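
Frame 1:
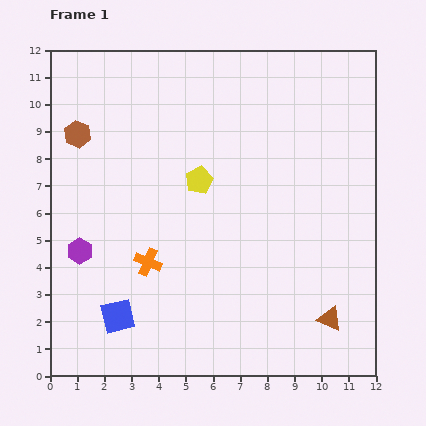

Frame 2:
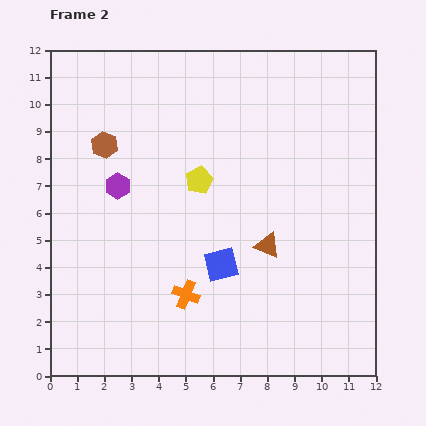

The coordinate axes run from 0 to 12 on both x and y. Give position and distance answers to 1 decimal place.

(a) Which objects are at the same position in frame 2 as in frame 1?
the yellow pentagon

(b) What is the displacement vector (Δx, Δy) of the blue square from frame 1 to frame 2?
(3.8, 1.9)

The blue square was at (2.5, 2.2) in frame 1 and (6.3, 4.1) in frame 2.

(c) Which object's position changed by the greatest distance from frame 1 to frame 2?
the blue square

(moved 4.2; next 3.5)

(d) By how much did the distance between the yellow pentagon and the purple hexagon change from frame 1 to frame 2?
-2.1

Distance in frame 1: 5.1. Distance in frame 2: 3.0.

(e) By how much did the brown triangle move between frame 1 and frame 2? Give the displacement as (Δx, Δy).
(-2.3, 2.7)

The brown triangle was at (10.3, 2.1) in frame 1 and (8.0, 4.8) in frame 2.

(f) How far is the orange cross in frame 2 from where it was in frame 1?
1.8

The orange cross moved from (3.6, 4.2) to (5.0, 3.0), a distance of √(1.4² + 1.2²) ≈ 1.8.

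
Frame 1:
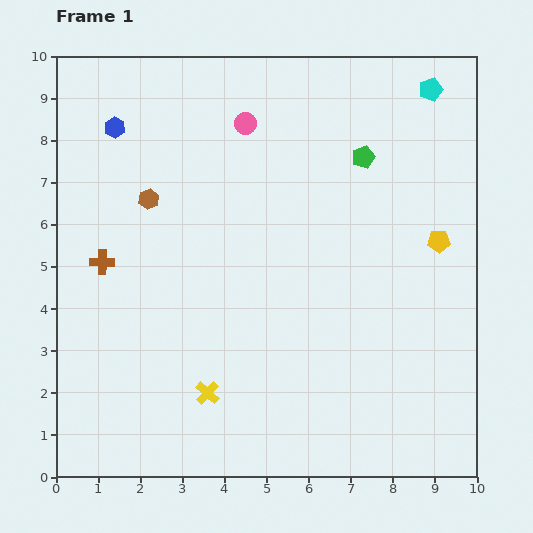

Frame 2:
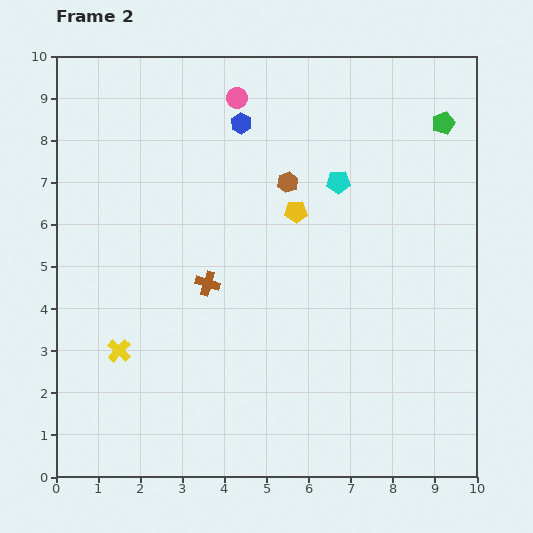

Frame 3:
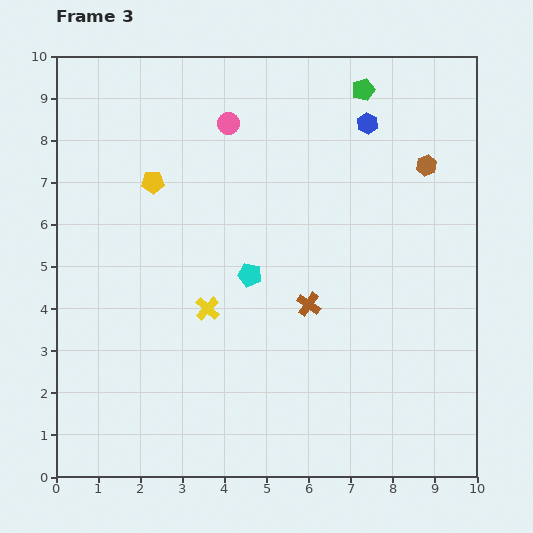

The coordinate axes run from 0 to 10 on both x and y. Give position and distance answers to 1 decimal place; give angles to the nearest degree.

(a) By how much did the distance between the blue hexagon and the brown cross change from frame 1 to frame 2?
+0.7

Distance in frame 1: 3.2. Distance in frame 2: 3.9.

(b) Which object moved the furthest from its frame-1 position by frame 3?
the yellow pentagon

(moved 6.9; next 6.6)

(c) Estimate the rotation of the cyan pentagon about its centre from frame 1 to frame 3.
31° clockwise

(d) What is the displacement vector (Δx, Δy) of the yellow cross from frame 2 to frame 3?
(2.1, 1.0)

The yellow cross was at (1.5, 3.0) in frame 2 and (3.6, 4.0) in frame 3.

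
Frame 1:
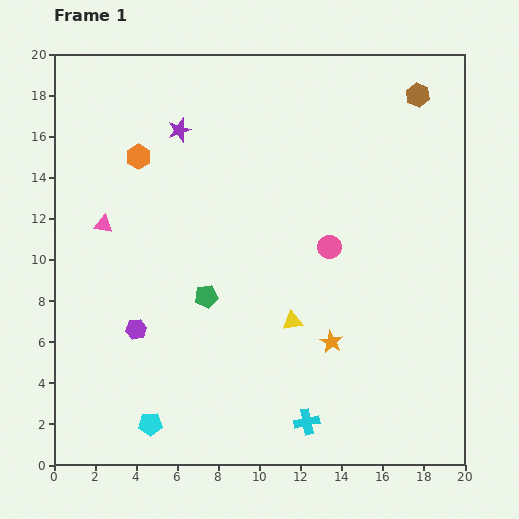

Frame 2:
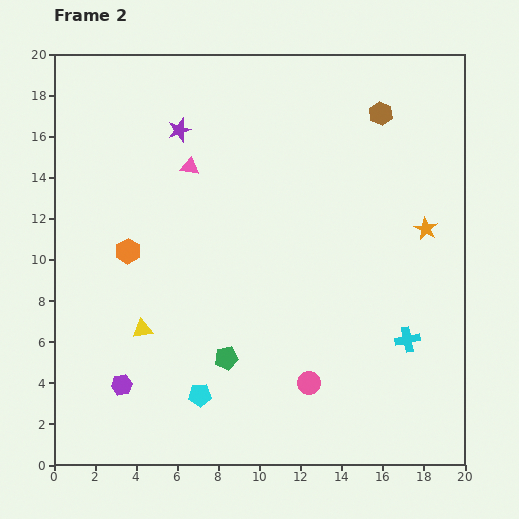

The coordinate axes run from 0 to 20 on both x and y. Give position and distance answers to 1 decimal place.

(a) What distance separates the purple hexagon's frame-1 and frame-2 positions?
2.8

The purple hexagon moved from (4.0, 6.6) to (3.3, 3.9), a distance of √(0.7² + 2.7²) ≈ 2.8.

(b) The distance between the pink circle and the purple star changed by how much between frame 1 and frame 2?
+4.5

Distance in frame 1: 9.3. Distance in frame 2: 13.8.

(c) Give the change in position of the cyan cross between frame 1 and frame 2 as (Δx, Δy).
(4.9, 4.0)

The cyan cross was at (12.3, 2.1) in frame 1 and (17.2, 6.1) in frame 2.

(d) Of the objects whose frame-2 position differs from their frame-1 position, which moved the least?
the brown hexagon

(moved 2.0)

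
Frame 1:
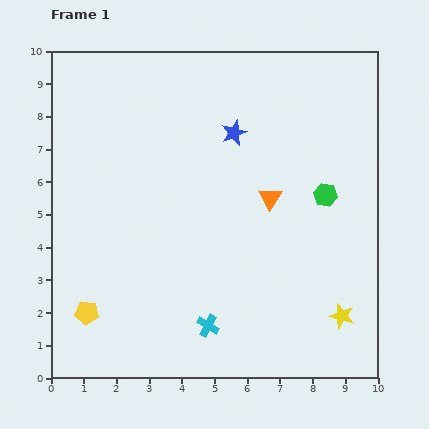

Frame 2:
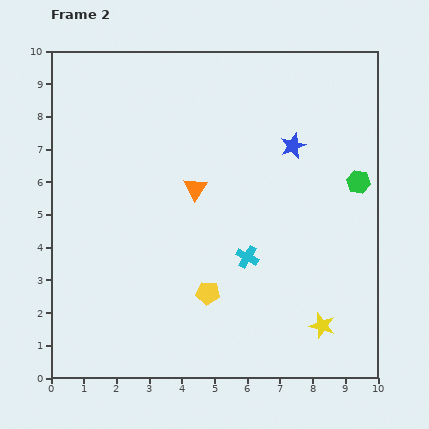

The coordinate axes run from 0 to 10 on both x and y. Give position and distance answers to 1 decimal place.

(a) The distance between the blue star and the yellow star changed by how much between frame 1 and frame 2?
-0.9

Distance in frame 1: 6.5. Distance in frame 2: 5.6.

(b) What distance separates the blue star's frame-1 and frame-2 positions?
1.8

The blue star moved from (5.6, 7.5) to (7.4, 7.1), a distance of √(1.8² + 0.4²) ≈ 1.8.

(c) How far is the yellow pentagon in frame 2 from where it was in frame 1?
3.7

The yellow pentagon moved from (1.1, 2.0) to (4.8, 2.6), a distance of √(3.7² + 0.6²) ≈ 3.7.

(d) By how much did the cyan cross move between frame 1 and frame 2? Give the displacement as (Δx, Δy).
(1.2, 2.1)

The cyan cross was at (4.8, 1.6) in frame 1 and (6.0, 3.7) in frame 2.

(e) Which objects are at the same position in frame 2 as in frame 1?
none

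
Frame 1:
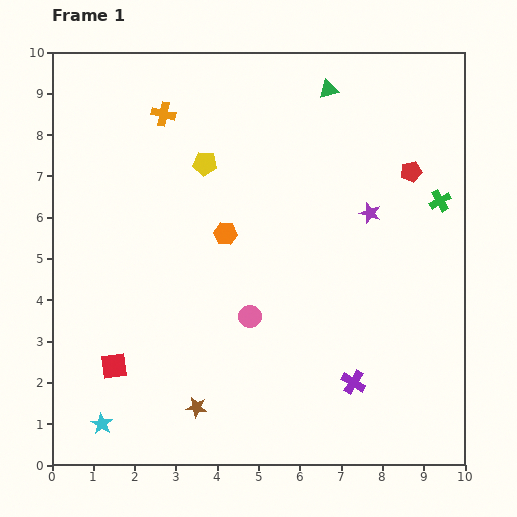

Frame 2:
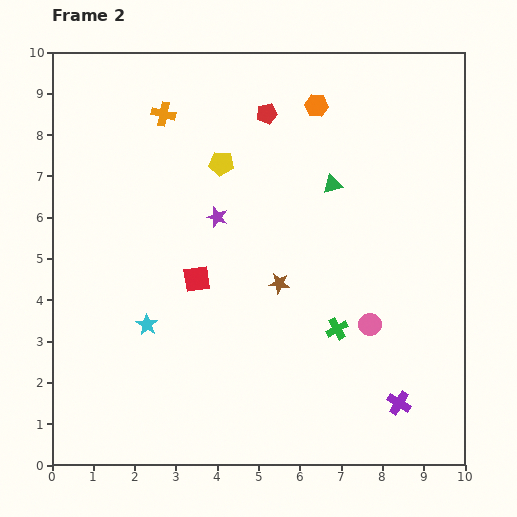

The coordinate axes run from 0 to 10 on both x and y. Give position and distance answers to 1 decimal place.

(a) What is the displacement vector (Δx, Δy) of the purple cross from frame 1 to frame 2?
(1.1, -0.5)

The purple cross was at (7.3, 2.0) in frame 1 and (8.4, 1.5) in frame 2.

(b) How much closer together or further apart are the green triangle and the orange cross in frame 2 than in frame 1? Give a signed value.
+0.4

Distance in frame 1: 4.0. Distance in frame 2: 4.4.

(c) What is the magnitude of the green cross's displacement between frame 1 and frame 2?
4.0

The green cross moved from (9.4, 6.4) to (6.9, 3.3), a distance of √(2.5² + 3.1²) ≈ 4.0.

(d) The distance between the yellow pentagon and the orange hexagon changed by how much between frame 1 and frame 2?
+0.9

Distance in frame 1: 1.8. Distance in frame 2: 2.7.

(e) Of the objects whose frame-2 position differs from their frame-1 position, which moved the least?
the yellow pentagon

(moved 0.4)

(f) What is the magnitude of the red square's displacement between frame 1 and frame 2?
2.9

The red square moved from (1.5, 2.4) to (3.5, 4.5), a distance of √(2.0² + 2.1²) ≈ 2.9.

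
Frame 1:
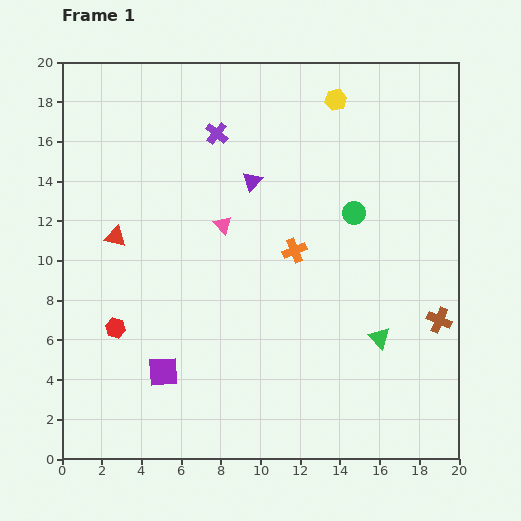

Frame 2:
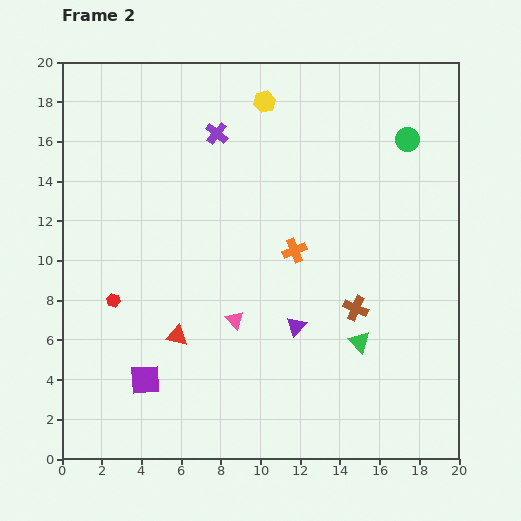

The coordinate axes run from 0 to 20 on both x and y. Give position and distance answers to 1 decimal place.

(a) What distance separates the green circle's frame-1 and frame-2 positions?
4.6

The green circle moved from (14.7, 12.4) to (17.4, 16.1), a distance of √(2.7² + 3.7²) ≈ 4.6.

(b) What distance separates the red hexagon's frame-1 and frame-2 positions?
1.4

The red hexagon moved from (2.7, 6.6) to (2.6, 8.0), a distance of √(0.1² + 1.4²) ≈ 1.4.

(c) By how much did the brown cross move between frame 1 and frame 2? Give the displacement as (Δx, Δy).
(-4.2, 0.6)

The brown cross was at (19.0, 7.0) in frame 1 and (14.8, 7.6) in frame 2.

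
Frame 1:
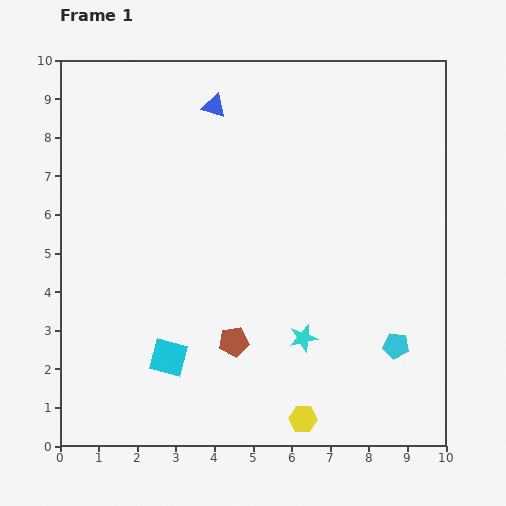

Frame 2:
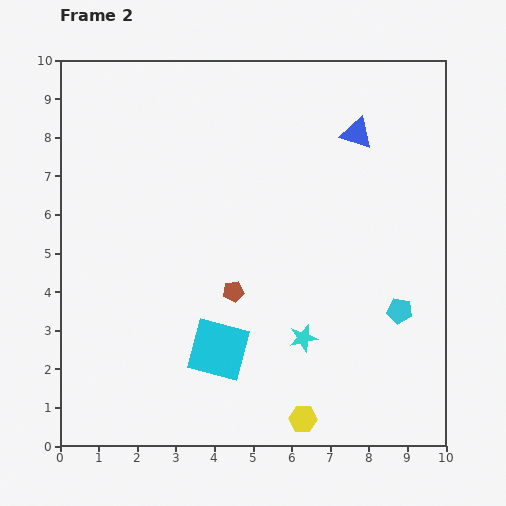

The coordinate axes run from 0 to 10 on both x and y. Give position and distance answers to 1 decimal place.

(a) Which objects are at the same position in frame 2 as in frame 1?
the yellow hexagon, the cyan star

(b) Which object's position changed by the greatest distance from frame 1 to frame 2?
the blue triangle

(moved 3.8; next 1.3)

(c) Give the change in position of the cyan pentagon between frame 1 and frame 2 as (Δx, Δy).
(0.1, 0.9)

The cyan pentagon was at (8.7, 2.6) in frame 1 and (8.8, 3.5) in frame 2.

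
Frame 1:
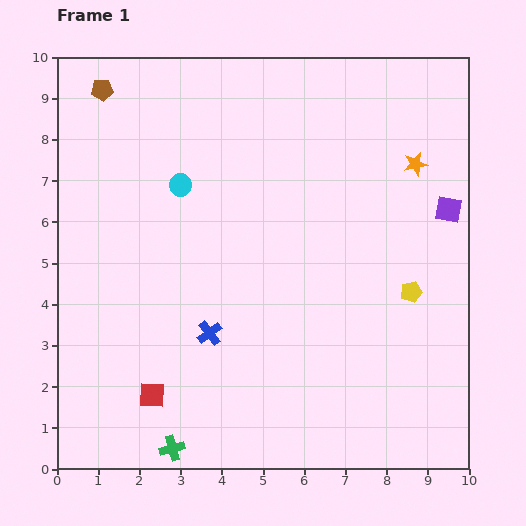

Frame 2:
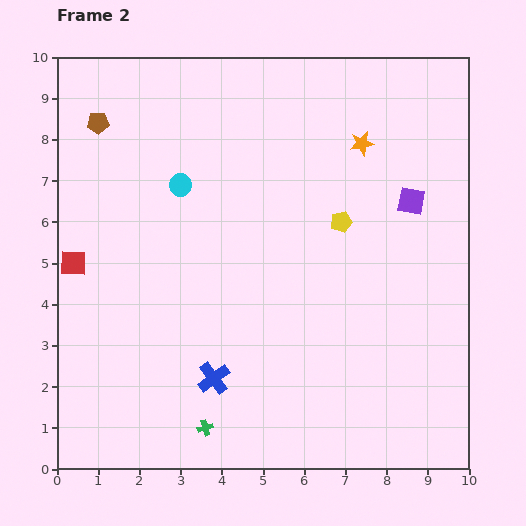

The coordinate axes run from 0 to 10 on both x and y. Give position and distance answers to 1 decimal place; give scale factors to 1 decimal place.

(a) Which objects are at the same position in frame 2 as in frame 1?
the cyan circle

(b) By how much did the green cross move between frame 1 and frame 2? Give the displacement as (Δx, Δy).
(0.8, 0.5)

The green cross was at (2.8, 0.5) in frame 1 and (3.6, 1.0) in frame 2.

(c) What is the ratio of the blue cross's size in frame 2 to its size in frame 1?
1.3×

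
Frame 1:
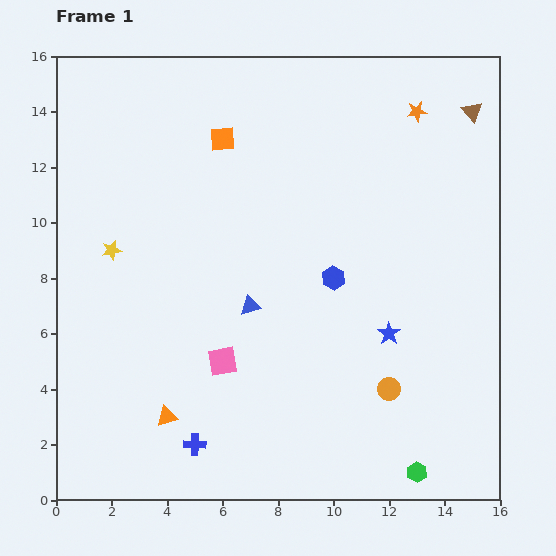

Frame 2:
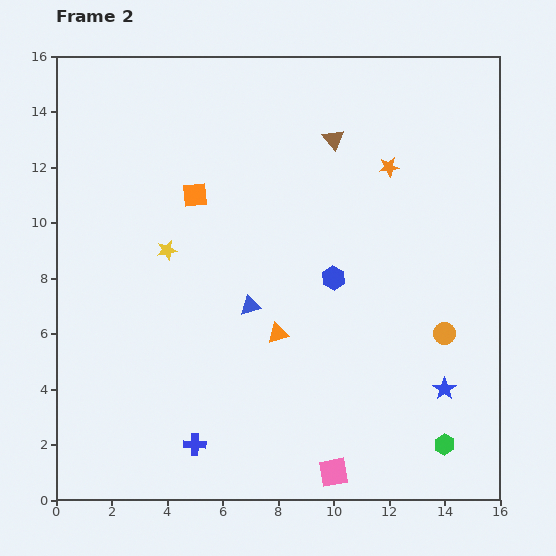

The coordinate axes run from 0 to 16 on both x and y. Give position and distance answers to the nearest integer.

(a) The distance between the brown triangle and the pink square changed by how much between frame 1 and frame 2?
-1

Distance in frame 1: 13. Distance in frame 2: 12.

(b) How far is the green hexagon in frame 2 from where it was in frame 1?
1

The green hexagon moved from (13, 1) to (14, 2), a distance of √(1² + 1²) ≈ 1.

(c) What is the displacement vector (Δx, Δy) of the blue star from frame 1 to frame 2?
(2, -2)

The blue star was at (12, 6) in frame 1 and (14, 4) in frame 2.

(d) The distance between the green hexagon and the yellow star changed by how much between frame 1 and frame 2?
-2

Distance in frame 1: 14. Distance in frame 2: 12.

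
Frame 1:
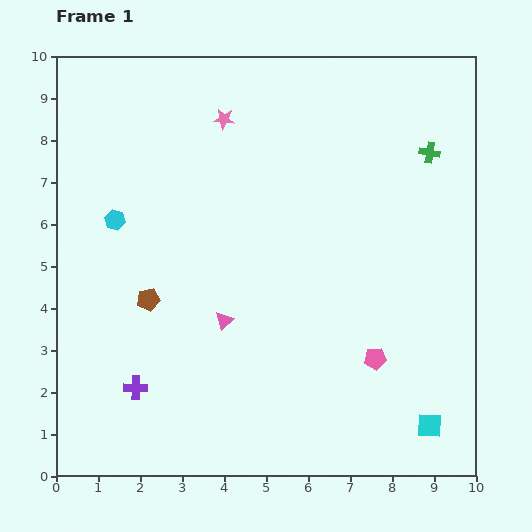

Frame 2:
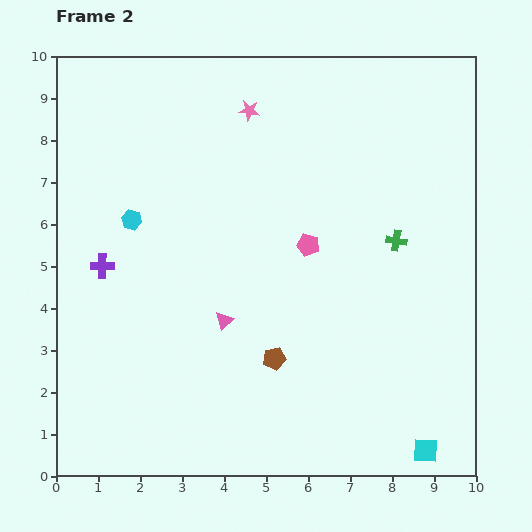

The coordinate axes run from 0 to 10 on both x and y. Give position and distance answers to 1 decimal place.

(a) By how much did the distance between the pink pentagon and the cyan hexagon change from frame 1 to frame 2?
-2.8

Distance in frame 1: 7.0. Distance in frame 2: 4.2.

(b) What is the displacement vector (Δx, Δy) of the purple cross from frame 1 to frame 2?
(-0.8, 2.9)

The purple cross was at (1.9, 2.1) in frame 1 and (1.1, 5.0) in frame 2.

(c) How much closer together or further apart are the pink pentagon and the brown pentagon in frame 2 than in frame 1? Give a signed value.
-2.8

Distance in frame 1: 5.6. Distance in frame 2: 2.8.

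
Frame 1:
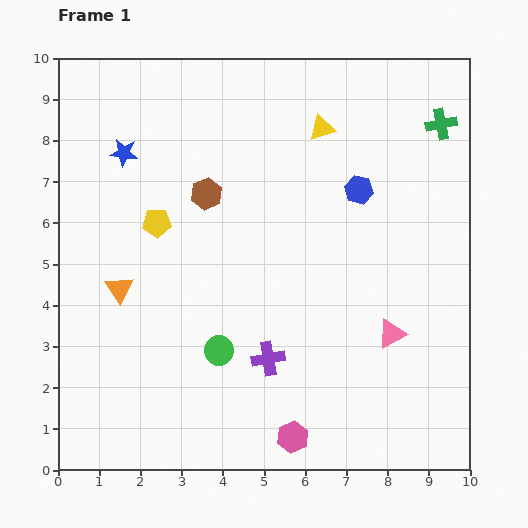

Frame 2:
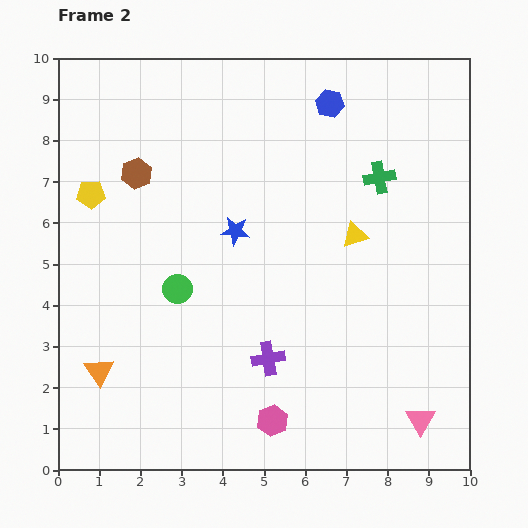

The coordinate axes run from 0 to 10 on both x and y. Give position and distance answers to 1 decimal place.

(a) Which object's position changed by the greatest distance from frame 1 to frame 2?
the blue star

(moved 3.3; next 2.7)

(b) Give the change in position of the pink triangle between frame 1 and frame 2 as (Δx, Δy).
(0.7, -2.1)

The pink triangle was at (8.1, 3.3) in frame 1 and (8.8, 1.2) in frame 2.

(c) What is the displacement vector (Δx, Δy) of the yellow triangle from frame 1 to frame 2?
(0.8, -2.6)

The yellow triangle was at (6.4, 8.3) in frame 1 and (7.2, 5.7) in frame 2.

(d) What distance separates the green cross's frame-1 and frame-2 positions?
2.0

The green cross moved from (9.3, 8.4) to (7.8, 7.1), a distance of √(1.5² + 1.3²) ≈ 2.0.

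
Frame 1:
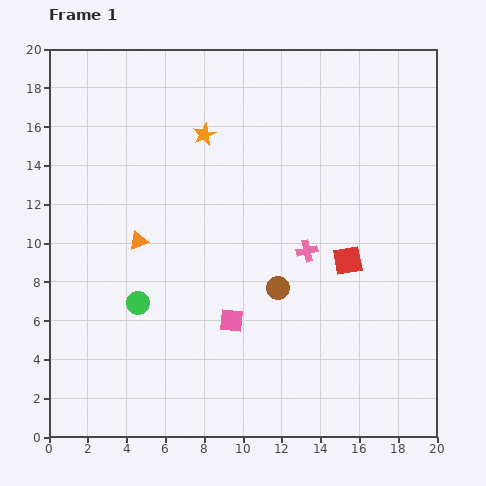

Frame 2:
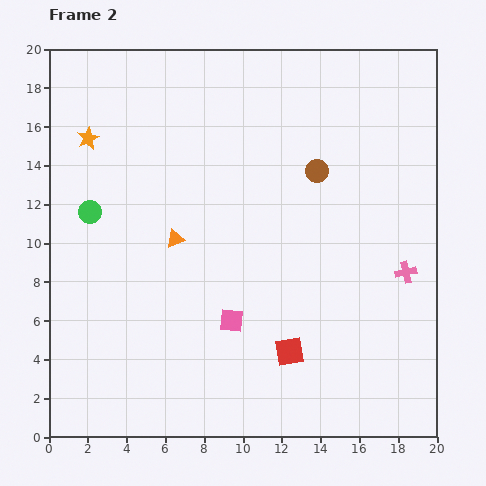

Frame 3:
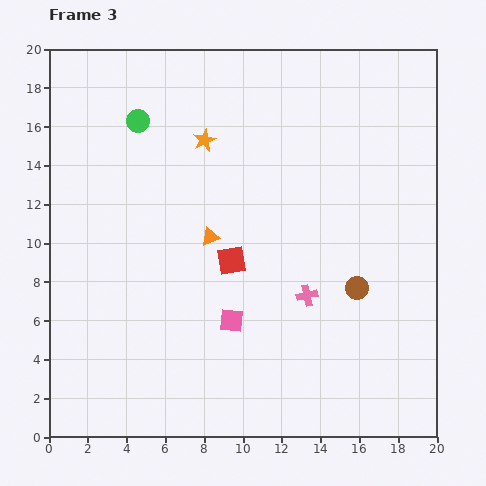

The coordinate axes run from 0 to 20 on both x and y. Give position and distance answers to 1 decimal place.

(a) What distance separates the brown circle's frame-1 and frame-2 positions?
6.3

The brown circle moved from (11.8, 7.7) to (13.8, 13.7), a distance of √(2.0² + 6.0²) ≈ 6.3.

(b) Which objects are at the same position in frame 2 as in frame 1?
the pink square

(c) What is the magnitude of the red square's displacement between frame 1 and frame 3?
6.0

The red square moved from (15.4, 9.1) to (9.4, 9.1), a distance of √(6.0² + 0.0²) ≈ 6.0.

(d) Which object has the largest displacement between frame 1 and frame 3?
the green circle

(moved 9.4; next 6.0)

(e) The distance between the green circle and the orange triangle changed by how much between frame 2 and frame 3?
+2.4

Distance in frame 2: 4.6. Distance in frame 3: 7.0.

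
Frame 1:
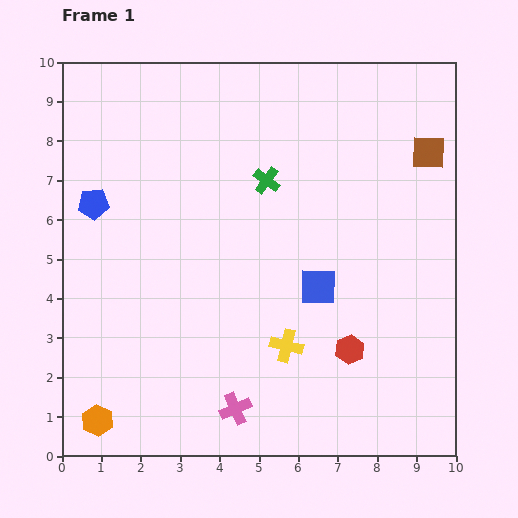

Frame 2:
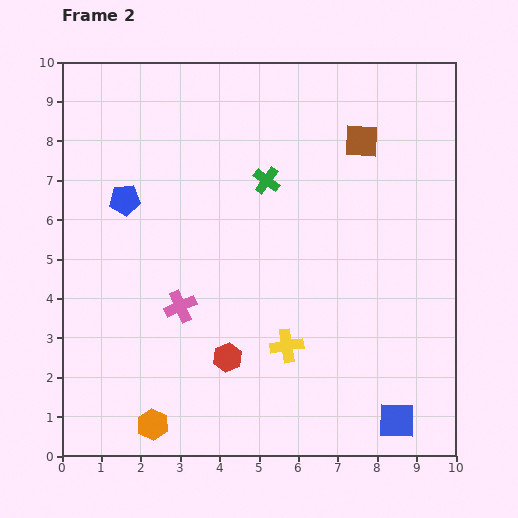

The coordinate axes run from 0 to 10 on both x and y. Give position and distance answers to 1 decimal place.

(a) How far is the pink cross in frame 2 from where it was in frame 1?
3.0

The pink cross moved from (4.4, 1.2) to (3.0, 3.8), a distance of √(1.4² + 2.6²) ≈ 3.0.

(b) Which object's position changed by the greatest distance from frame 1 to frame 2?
the blue square

(moved 3.9; next 3.1)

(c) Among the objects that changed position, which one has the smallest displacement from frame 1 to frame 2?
the blue pentagon

(moved 0.8)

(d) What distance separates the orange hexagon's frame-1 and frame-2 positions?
1.4

The orange hexagon moved from (0.9, 0.9) to (2.3, 0.8), a distance of √(1.4² + 0.1²) ≈ 1.4.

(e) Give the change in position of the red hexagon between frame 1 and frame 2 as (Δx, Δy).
(-3.1, -0.2)

The red hexagon was at (7.3, 2.7) in frame 1 and (4.2, 2.5) in frame 2.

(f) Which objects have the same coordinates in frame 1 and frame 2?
the yellow cross, the green cross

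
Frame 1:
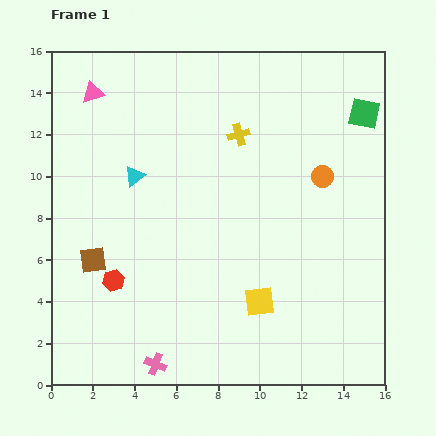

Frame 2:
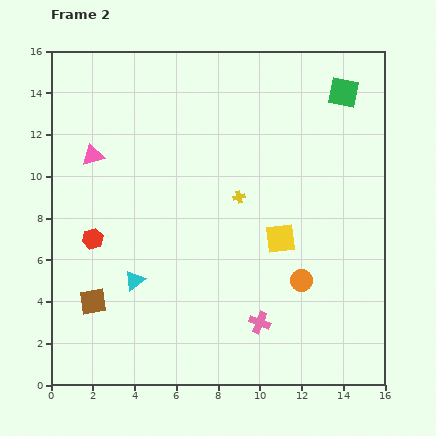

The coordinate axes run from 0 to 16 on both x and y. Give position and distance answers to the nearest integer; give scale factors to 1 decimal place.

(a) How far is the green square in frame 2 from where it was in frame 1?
1

The green square moved from (15, 13) to (14, 14), a distance of √(1² + 1²) ≈ 1.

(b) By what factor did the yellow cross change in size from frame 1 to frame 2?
0.6×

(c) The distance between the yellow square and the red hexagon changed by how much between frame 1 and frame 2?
+2

Distance in frame 1: 7. Distance in frame 2: 9.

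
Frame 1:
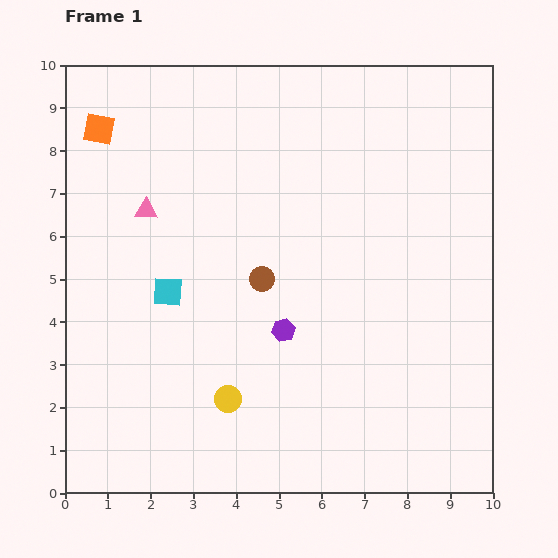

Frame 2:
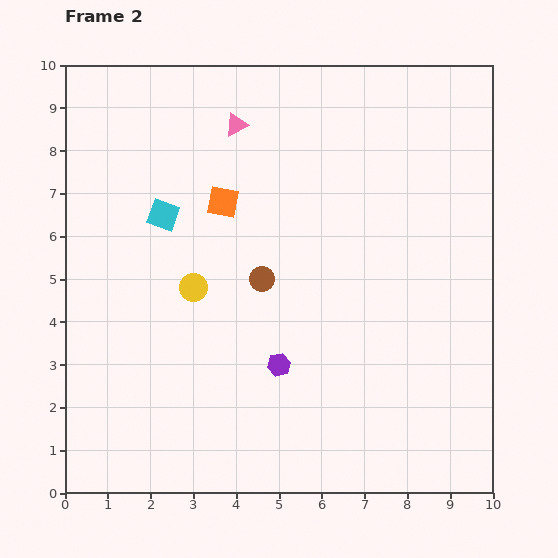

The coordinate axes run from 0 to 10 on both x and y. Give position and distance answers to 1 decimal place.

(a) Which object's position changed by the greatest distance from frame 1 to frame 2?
the orange square

(moved 3.4; next 2.9)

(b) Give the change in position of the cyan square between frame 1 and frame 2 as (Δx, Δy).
(-0.1, 1.8)

The cyan square was at (2.4, 4.7) in frame 1 and (2.3, 6.5) in frame 2.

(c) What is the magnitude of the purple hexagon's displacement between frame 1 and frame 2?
0.8

The purple hexagon moved from (5.1, 3.8) to (5.0, 3.0), a distance of √(0.1² + 0.8²) ≈ 0.8.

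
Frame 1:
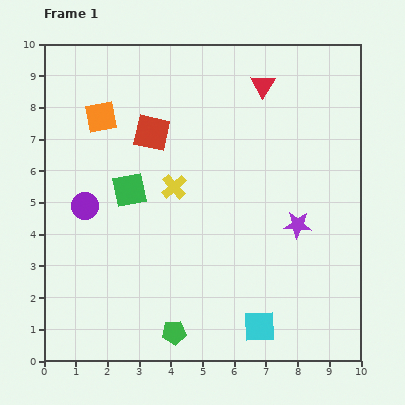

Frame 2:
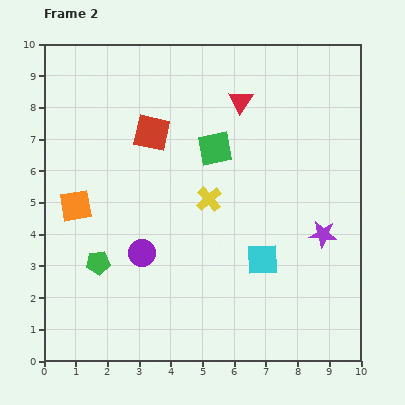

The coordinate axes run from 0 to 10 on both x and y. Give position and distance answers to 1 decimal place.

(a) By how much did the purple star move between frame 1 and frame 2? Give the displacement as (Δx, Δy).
(0.8, -0.3)

The purple star was at (8.0, 4.3) in frame 1 and (8.8, 4.0) in frame 2.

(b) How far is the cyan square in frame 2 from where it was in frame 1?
2.1

The cyan square moved from (6.8, 1.1) to (6.9, 3.2), a distance of √(0.1² + 2.1²) ≈ 2.1.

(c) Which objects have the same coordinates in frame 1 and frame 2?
the red square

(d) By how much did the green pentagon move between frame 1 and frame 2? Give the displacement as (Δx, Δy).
(-2.4, 2.2)

The green pentagon was at (4.1, 0.9) in frame 1 and (1.7, 3.1) in frame 2.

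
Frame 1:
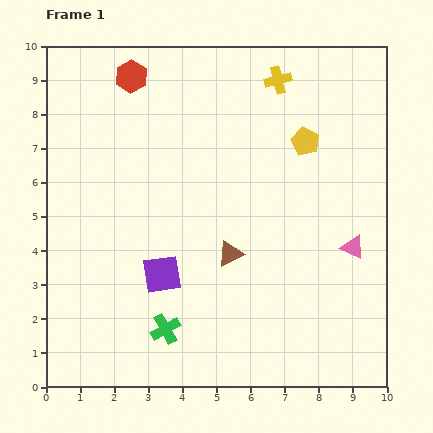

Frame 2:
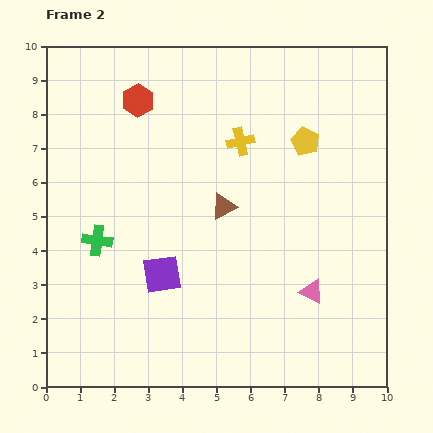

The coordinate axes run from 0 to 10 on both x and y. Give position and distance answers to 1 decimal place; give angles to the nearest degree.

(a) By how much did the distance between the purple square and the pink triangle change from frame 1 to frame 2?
-1.3

Distance in frame 1: 5.7. Distance in frame 2: 4.4.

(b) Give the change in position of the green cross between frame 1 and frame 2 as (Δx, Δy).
(-2.0, 2.6)

The green cross was at (3.5, 1.7) in frame 1 and (1.5, 4.3) in frame 2.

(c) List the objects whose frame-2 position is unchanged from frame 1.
the yellow pentagon, the purple square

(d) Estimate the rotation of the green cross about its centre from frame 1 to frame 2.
38° clockwise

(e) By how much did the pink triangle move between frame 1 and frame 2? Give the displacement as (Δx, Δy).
(-1.2, -1.3)

The pink triangle was at (9.0, 4.1) in frame 1 and (7.8, 2.8) in frame 2.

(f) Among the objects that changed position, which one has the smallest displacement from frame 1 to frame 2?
the red hexagon

(moved 0.7)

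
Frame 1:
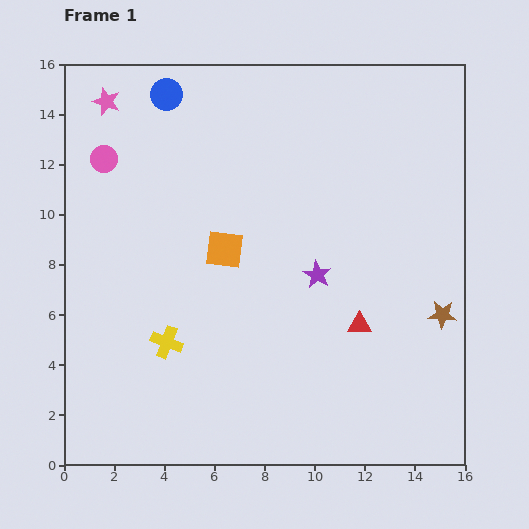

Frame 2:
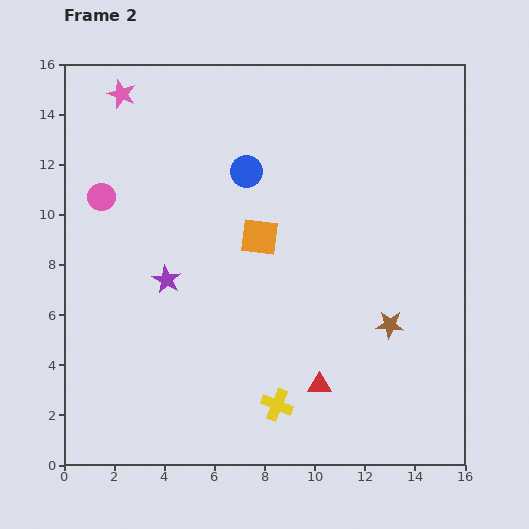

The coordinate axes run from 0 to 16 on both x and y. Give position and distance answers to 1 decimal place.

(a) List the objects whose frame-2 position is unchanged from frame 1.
none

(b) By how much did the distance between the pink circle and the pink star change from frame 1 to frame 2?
+1.9

Distance in frame 1: 2.3. Distance in frame 2: 4.2.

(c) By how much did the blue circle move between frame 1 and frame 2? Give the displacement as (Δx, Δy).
(3.2, -3.1)

The blue circle was at (4.1, 14.8) in frame 1 and (7.3, 11.7) in frame 2.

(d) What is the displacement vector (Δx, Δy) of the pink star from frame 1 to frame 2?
(0.6, 0.3)

The pink star was at (1.7, 14.5) in frame 1 and (2.3, 14.8) in frame 2.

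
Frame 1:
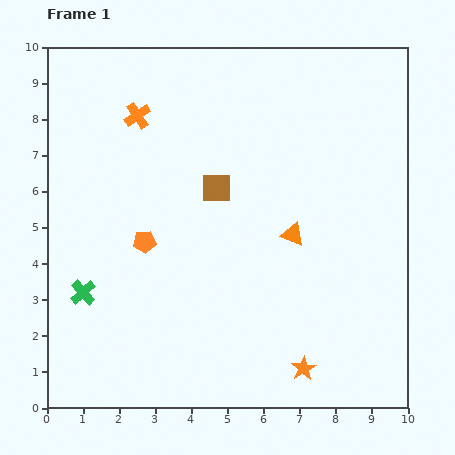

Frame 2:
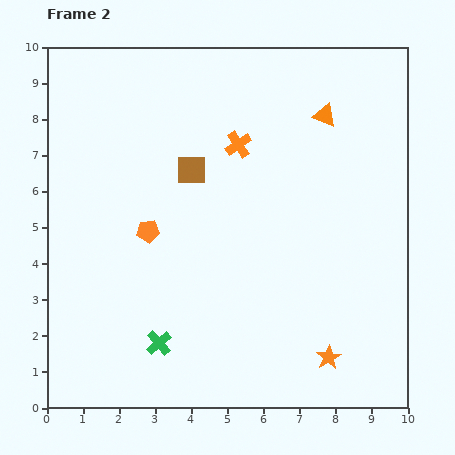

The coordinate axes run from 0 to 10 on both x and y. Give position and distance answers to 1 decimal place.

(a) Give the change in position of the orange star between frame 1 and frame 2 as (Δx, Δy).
(0.7, 0.3)

The orange star was at (7.1, 1.1) in frame 1 and (7.8, 1.4) in frame 2.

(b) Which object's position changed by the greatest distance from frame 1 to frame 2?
the orange triangle

(moved 3.4; next 2.9)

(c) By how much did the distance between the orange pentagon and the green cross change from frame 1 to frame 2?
+0.9

Distance in frame 1: 2.2. Distance in frame 2: 3.1.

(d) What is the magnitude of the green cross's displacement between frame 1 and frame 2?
2.5

The green cross moved from (1.0, 3.2) to (3.1, 1.8), a distance of √(2.1² + 1.4²) ≈ 2.5.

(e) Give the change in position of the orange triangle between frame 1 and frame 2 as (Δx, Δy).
(0.9, 3.3)

The orange triangle was at (6.8, 4.8) in frame 1 and (7.7, 8.1) in frame 2.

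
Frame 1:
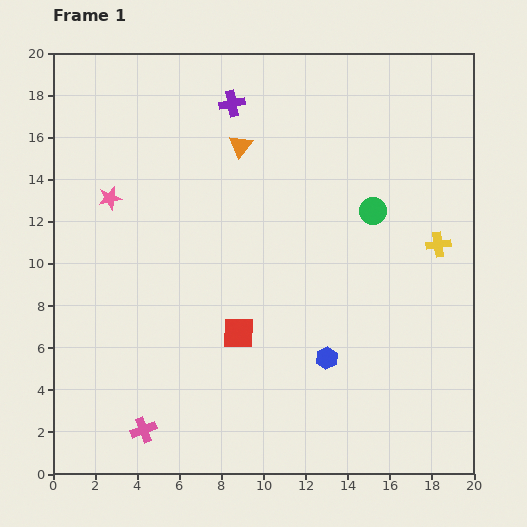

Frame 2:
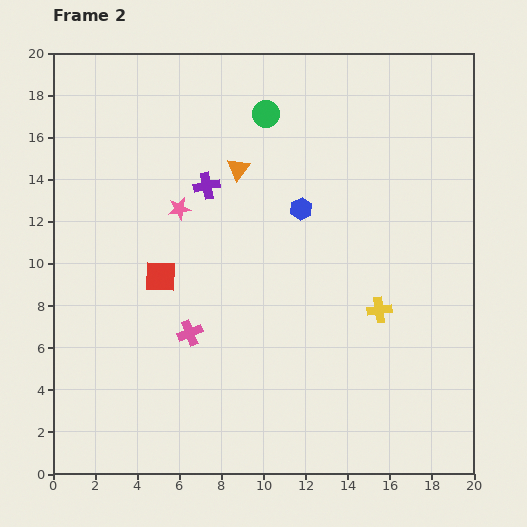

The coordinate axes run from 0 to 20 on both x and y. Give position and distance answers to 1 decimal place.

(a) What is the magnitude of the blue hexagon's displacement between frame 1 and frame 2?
7.2

The blue hexagon moved from (13.0, 5.5) to (11.8, 12.6), a distance of √(1.2² + 7.1²) ≈ 7.2.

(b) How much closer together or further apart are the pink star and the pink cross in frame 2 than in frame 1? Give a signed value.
-5.2

Distance in frame 1: 11.1. Distance in frame 2: 5.9.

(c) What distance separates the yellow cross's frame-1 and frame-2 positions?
4.2

The yellow cross moved from (18.3, 10.9) to (15.5, 7.8), a distance of √(2.8² + 3.1²) ≈ 4.2.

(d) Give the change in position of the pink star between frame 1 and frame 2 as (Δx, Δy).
(3.3, -0.5)

The pink star was at (2.7, 13.1) in frame 1 and (6.0, 12.6) in frame 2.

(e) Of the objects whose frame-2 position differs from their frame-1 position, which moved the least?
the orange triangle

(moved 1.1)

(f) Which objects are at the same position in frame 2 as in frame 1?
none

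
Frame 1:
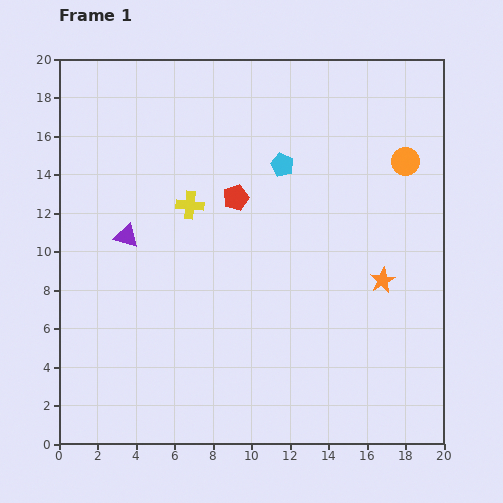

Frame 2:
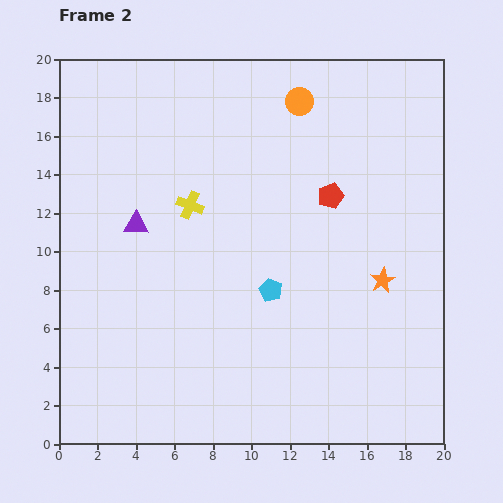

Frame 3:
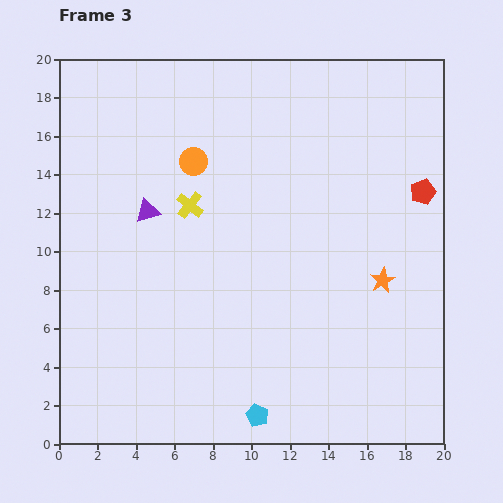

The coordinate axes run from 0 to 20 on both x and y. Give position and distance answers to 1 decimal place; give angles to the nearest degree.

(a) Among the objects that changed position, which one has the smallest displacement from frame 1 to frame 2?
the purple triangle

(moved 0.8)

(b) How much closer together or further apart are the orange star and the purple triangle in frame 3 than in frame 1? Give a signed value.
-0.8

Distance in frame 1: 13.5. Distance in frame 3: 12.7.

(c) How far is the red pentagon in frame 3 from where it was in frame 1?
9.7

The red pentagon moved from (9.2, 12.8) to (18.9, 13.1), a distance of √(9.7² + 0.3²) ≈ 9.7.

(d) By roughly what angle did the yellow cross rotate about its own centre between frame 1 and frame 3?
34° clockwise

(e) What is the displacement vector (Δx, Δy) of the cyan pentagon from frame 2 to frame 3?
(-0.7, -6.5)

The cyan pentagon was at (11.0, 8.0) in frame 2 and (10.3, 1.5) in frame 3.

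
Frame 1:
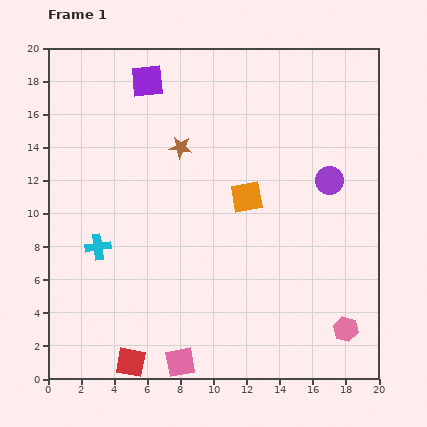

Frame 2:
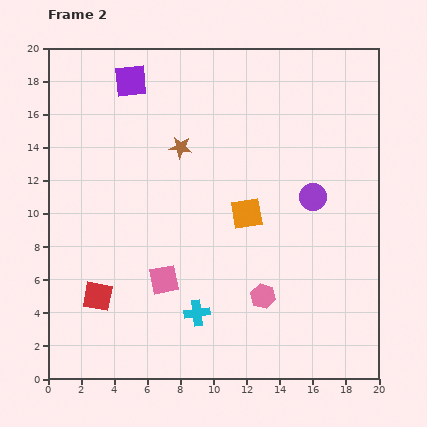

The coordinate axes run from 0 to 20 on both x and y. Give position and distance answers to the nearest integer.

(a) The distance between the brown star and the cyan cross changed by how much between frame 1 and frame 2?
+2

Distance in frame 1: 8. Distance in frame 2: 10.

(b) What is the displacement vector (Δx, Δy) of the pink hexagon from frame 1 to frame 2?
(-5, 2)

The pink hexagon was at (18, 3) in frame 1 and (13, 5) in frame 2.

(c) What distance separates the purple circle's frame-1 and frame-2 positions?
1

The purple circle moved from (17, 12) to (16, 11), a distance of √(1² + 1²) ≈ 1.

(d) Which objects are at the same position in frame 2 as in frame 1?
the brown star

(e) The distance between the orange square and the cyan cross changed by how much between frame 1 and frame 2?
-2

Distance in frame 1: 9. Distance in frame 2: 7.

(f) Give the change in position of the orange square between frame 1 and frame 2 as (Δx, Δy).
(0, -1)

The orange square was at (12, 11) in frame 1 and (12, 10) in frame 2.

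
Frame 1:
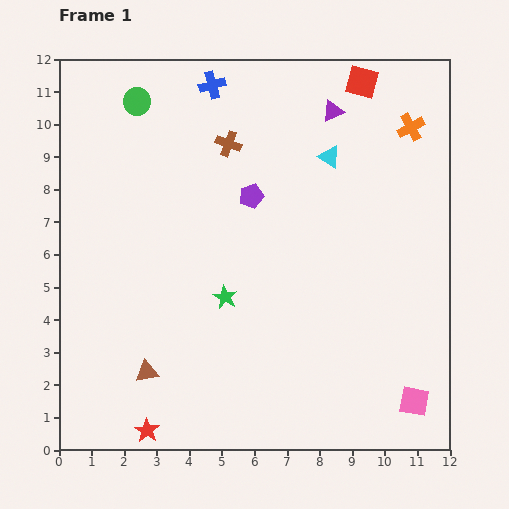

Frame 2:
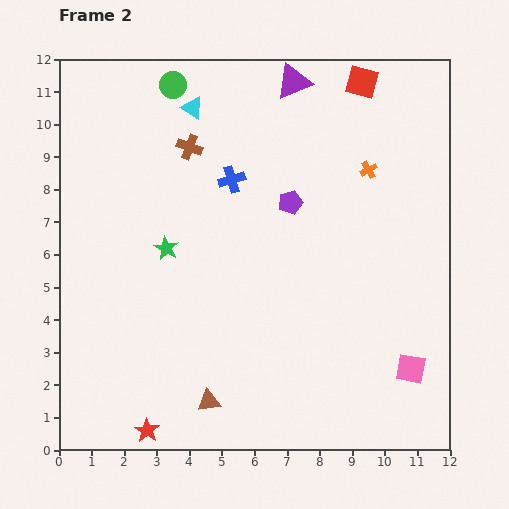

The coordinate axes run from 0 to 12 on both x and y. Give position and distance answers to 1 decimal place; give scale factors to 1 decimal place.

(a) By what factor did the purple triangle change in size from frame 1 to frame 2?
1.7×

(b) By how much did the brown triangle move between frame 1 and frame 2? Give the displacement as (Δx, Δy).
(1.9, -0.9)

The brown triangle was at (2.7, 2.4) in frame 1 and (4.6, 1.5) in frame 2.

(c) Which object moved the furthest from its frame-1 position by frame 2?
the cyan triangle

(moved 4.5; next 3.0)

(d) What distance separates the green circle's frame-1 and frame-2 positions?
1.2

The green circle moved from (2.4, 10.7) to (3.5, 11.2), a distance of √(1.1² + 0.5²) ≈ 1.2.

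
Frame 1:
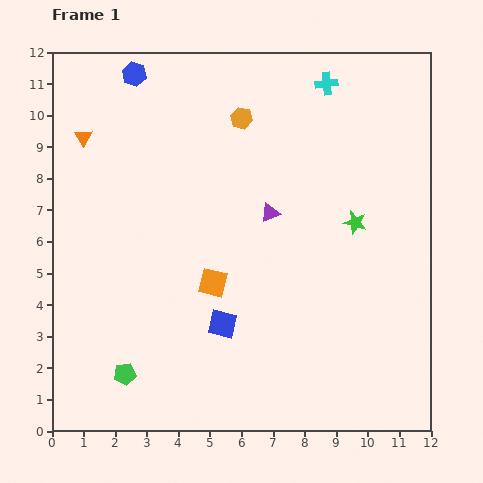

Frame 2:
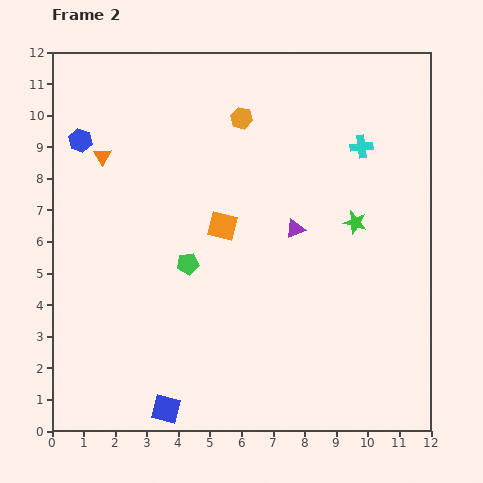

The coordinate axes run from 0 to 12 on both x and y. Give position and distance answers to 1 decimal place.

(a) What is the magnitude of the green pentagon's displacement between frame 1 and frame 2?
4.0

The green pentagon moved from (2.3, 1.8) to (4.3, 5.3), a distance of √(2.0² + 3.5²) ≈ 4.0.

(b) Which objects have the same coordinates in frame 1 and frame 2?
the orange hexagon, the green star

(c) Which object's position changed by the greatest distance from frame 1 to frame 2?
the green pentagon

(moved 4.0; next 3.2)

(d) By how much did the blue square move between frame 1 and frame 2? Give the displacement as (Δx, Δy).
(-1.8, -2.7)

The blue square was at (5.4, 3.4) in frame 1 and (3.6, 0.7) in frame 2.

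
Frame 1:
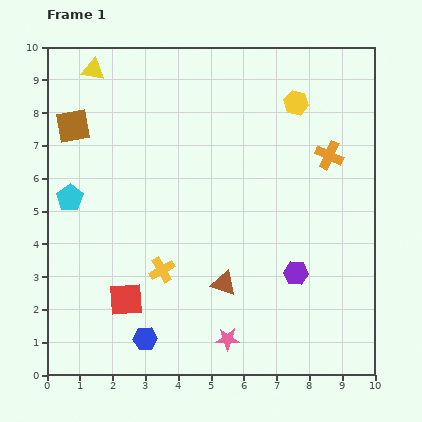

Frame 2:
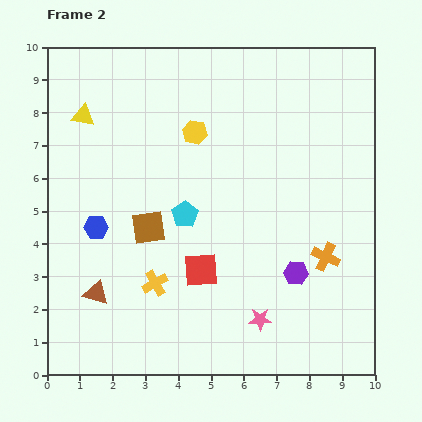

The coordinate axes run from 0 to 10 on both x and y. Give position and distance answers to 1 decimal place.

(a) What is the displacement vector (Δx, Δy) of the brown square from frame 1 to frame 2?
(2.3, -3.1)

The brown square was at (0.8, 7.6) in frame 1 and (3.1, 4.5) in frame 2.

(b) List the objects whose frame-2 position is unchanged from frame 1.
the purple hexagon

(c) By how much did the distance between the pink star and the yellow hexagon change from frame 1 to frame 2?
-1.5

Distance in frame 1: 7.5. Distance in frame 2: 6.0.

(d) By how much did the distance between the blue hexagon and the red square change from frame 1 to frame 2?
+2.2

Distance in frame 1: 1.3. Distance in frame 2: 3.5.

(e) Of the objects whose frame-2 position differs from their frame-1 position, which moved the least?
the yellow cross

(moved 0.4)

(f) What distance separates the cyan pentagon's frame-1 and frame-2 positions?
3.5

The cyan pentagon moved from (0.7, 5.4) to (4.2, 4.9), a distance of √(3.5² + 0.5²) ≈ 3.5.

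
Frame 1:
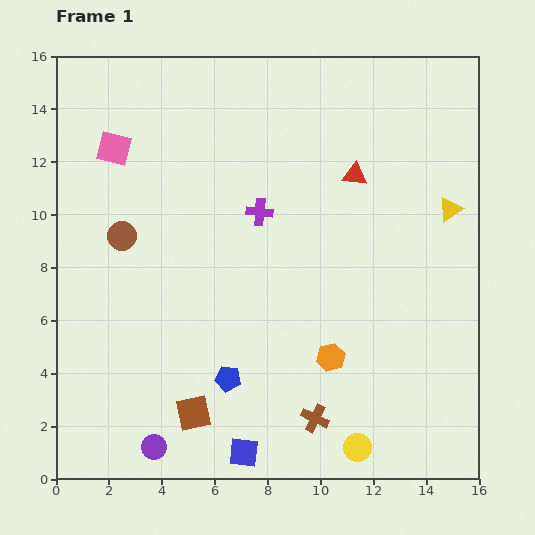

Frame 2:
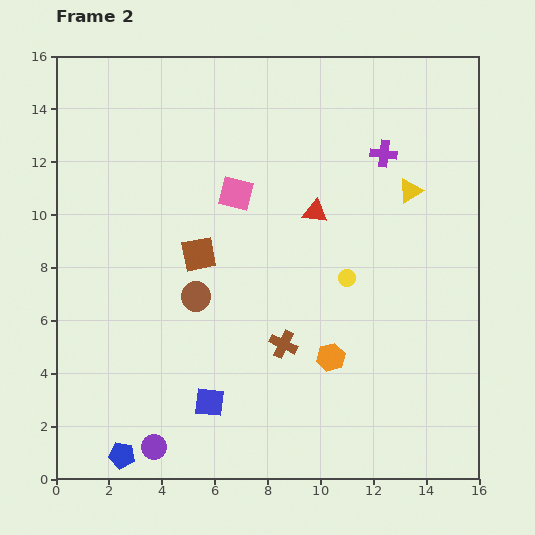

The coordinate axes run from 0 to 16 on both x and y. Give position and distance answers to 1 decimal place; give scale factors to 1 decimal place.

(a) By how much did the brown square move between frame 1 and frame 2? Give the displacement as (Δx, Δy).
(0.2, 6.0)

The brown square was at (5.2, 2.5) in frame 1 and (5.4, 8.5) in frame 2.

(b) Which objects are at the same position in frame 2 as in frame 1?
the purple circle, the orange hexagon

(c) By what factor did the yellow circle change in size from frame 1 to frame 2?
0.6×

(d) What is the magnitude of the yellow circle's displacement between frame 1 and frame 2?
6.4

The yellow circle moved from (11.4, 1.2) to (11.0, 7.6), a distance of √(0.4² + 6.4²) ≈ 6.4.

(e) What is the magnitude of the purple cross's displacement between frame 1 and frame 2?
5.2

The purple cross moved from (7.7, 10.1) to (12.4, 12.3), a distance of √(4.7² + 2.2²) ≈ 5.2.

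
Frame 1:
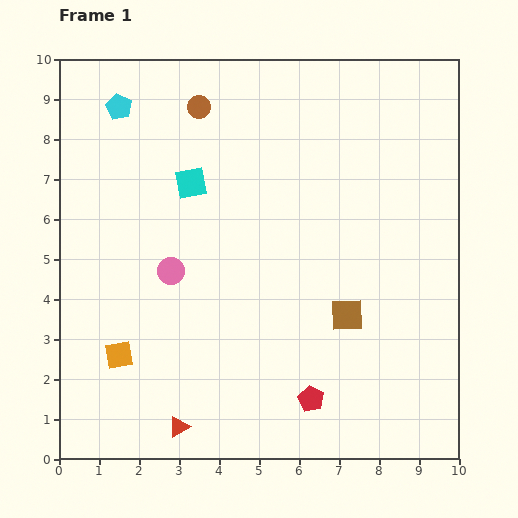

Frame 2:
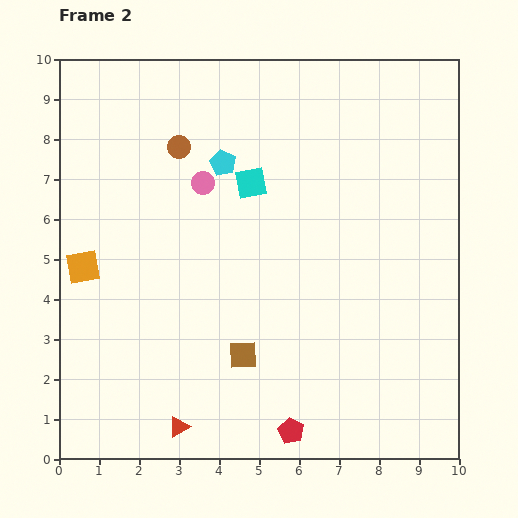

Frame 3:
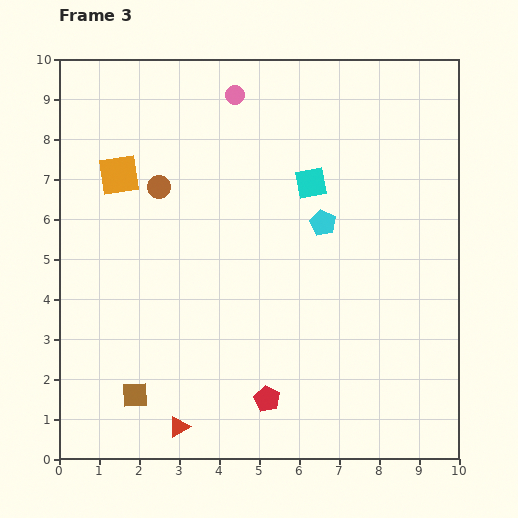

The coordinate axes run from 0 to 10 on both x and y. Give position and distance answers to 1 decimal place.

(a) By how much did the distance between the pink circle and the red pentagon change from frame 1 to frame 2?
+1.9

Distance in frame 1: 4.7. Distance in frame 2: 6.6.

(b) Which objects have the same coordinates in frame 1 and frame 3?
the red triangle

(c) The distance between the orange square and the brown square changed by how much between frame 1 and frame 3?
-0.3

Distance in frame 1: 5.8. Distance in frame 3: 5.5.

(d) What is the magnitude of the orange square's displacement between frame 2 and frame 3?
2.5

The orange square moved from (0.6, 4.8) to (1.5, 7.1), a distance of √(0.9² + 2.3²) ≈ 2.5.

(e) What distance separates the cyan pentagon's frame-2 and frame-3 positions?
2.9

The cyan pentagon moved from (4.1, 7.4) to (6.6, 5.9), a distance of √(2.5² + 1.5²) ≈ 2.9.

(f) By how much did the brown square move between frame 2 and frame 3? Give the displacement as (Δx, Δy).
(-2.7, -1.0)

The brown square was at (4.6, 2.6) in frame 2 and (1.9, 1.6) in frame 3.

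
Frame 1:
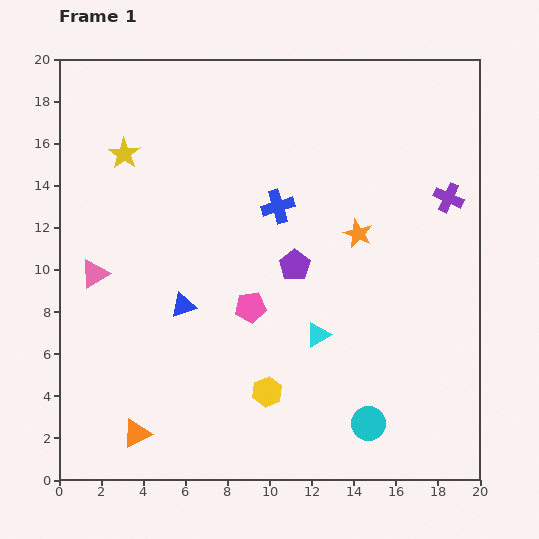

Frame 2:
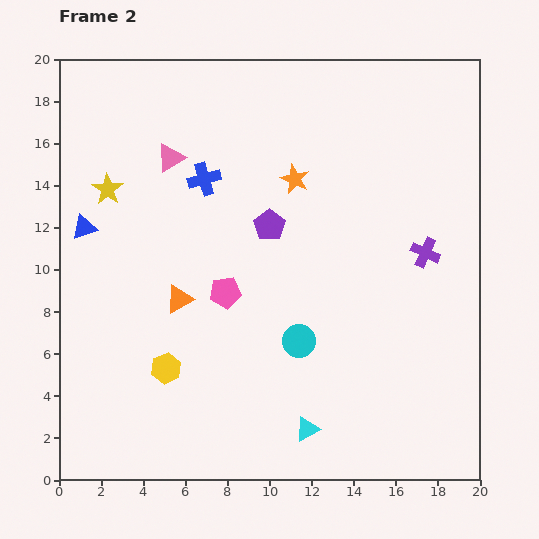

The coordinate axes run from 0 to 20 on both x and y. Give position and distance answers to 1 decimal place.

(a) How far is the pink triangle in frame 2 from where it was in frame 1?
6.6

The pink triangle moved from (1.7, 9.8) to (5.3, 15.3), a distance of √(3.6² + 5.5²) ≈ 6.6.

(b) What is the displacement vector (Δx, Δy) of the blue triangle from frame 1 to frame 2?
(-4.7, 3.7)

The blue triangle was at (5.9, 8.3) in frame 1 and (1.2, 12.0) in frame 2.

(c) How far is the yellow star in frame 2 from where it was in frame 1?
1.9

The yellow star moved from (3.1, 15.5) to (2.3, 13.8), a distance of √(0.8² + 1.7²) ≈ 1.9.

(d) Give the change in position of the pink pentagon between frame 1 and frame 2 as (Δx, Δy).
(-1.2, 0.7)

The pink pentagon was at (9.1, 8.2) in frame 1 and (7.9, 8.9) in frame 2.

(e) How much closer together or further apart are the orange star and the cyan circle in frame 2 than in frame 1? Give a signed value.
-1.3

Distance in frame 1: 9.0. Distance in frame 2: 7.7.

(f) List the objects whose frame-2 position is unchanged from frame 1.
none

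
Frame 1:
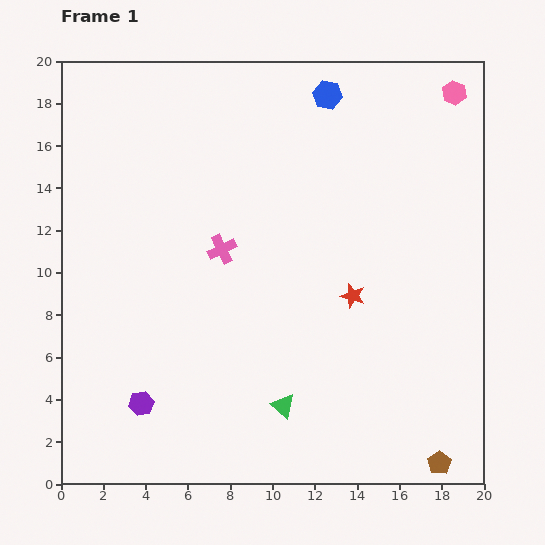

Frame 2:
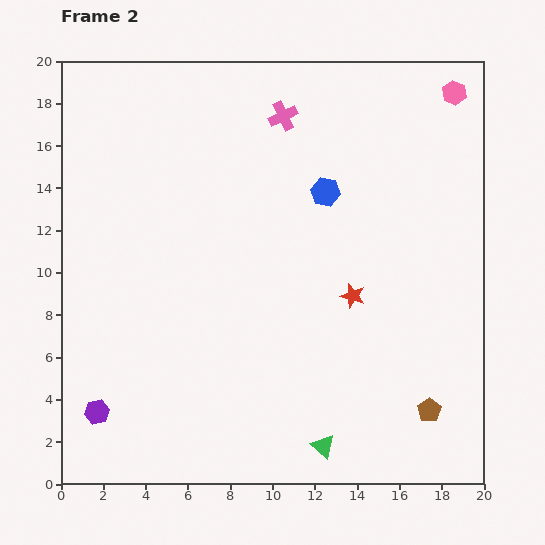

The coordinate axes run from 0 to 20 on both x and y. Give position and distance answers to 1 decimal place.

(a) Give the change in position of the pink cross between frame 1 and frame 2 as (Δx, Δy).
(2.9, 6.3)

The pink cross was at (7.6, 11.1) in frame 1 and (10.5, 17.4) in frame 2.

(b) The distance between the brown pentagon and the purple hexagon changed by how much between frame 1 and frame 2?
+1.3

Distance in frame 1: 14.4. Distance in frame 2: 15.7.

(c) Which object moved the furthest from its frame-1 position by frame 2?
the pink cross

(moved 6.9; next 4.6)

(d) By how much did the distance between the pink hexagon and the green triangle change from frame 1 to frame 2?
+0.9

Distance in frame 1: 16.9. Distance in frame 2: 17.8.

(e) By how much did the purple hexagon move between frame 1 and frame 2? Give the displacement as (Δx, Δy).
(-2.1, -0.4)

The purple hexagon was at (3.8, 3.8) in frame 1 and (1.7, 3.4) in frame 2.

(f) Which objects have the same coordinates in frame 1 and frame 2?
the pink hexagon, the red star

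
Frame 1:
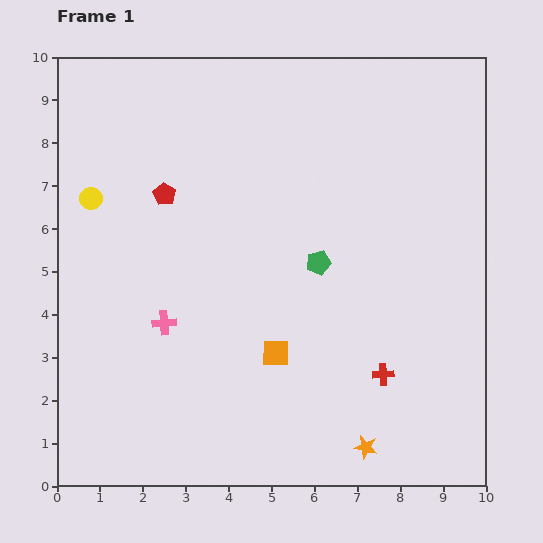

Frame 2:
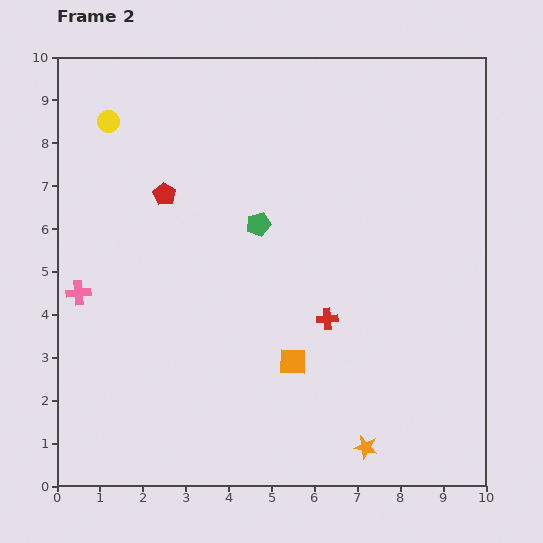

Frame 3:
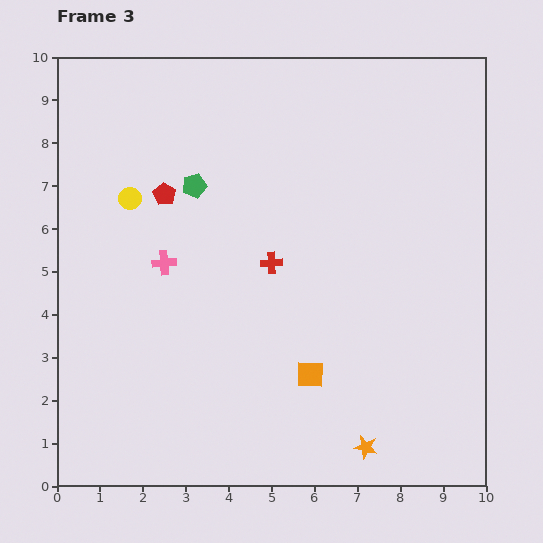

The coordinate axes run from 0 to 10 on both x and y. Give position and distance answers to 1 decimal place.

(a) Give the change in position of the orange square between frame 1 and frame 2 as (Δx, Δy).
(0.4, -0.2)

The orange square was at (5.1, 3.1) in frame 1 and (5.5, 2.9) in frame 2.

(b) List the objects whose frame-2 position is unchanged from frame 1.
the orange star, the red pentagon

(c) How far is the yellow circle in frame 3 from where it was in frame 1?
0.9

The yellow circle moved from (0.8, 6.7) to (1.7, 6.7), a distance of √(0.9² + 0.0²) ≈ 0.9.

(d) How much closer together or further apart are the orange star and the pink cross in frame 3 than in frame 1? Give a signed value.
+0.9

Distance in frame 1: 5.5. Distance in frame 3: 6.4.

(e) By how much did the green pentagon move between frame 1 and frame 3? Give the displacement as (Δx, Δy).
(-2.9, 1.8)

The green pentagon was at (6.1, 5.2) in frame 1 and (3.2, 7.0) in frame 3.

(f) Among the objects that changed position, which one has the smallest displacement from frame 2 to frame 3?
the orange square

(moved 0.5)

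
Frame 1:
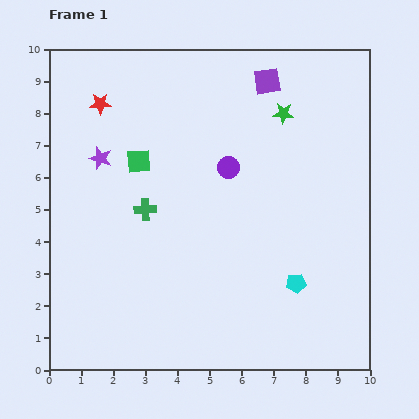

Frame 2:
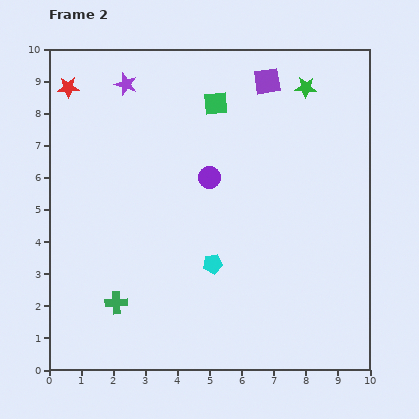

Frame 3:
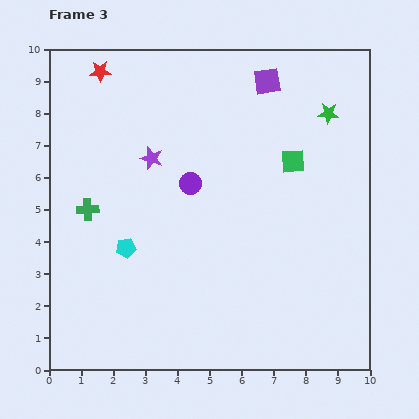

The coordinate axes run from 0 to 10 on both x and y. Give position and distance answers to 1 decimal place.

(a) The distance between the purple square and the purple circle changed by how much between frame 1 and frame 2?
+0.5

Distance in frame 1: 3.0. Distance in frame 2: 3.5.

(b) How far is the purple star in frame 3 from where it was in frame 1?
1.6

The purple star moved from (1.6, 6.6) to (3.2, 6.6), a distance of √(1.6² + 0.0²) ≈ 1.6.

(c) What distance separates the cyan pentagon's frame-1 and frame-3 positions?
5.4

The cyan pentagon moved from (7.7, 2.7) to (2.4, 3.8), a distance of √(5.3² + 1.1²) ≈ 5.4.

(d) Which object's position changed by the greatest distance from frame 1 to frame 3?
the cyan pentagon

(moved 5.4; next 4.8)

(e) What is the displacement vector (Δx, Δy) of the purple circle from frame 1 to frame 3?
(-1.2, -0.5)

The purple circle was at (5.6, 6.3) in frame 1 and (4.4, 5.8) in frame 3.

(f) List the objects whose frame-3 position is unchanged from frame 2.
the purple square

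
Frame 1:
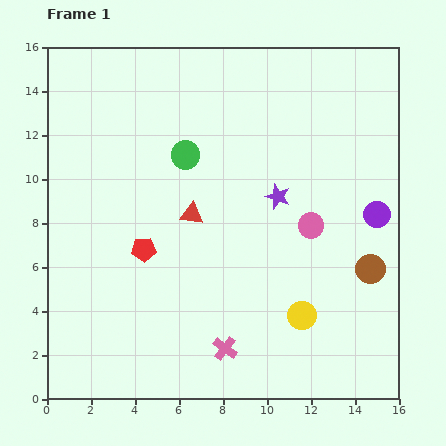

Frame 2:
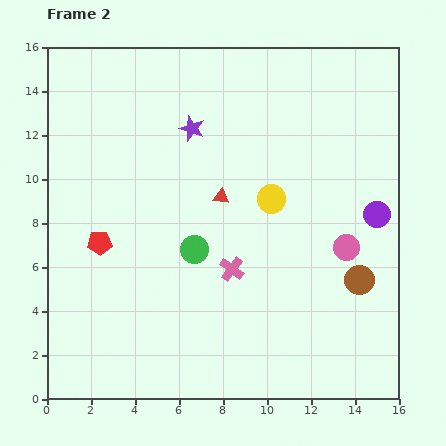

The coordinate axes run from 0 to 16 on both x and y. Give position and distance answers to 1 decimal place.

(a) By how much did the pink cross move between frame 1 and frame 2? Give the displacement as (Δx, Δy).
(0.3, 3.6)

The pink cross was at (8.1, 2.3) in frame 1 and (8.4, 5.9) in frame 2.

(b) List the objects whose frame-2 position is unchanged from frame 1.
the purple circle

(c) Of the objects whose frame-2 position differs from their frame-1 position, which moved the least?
the brown circle

(moved 0.7)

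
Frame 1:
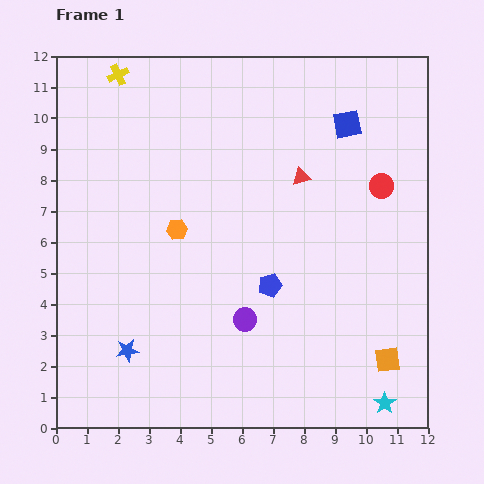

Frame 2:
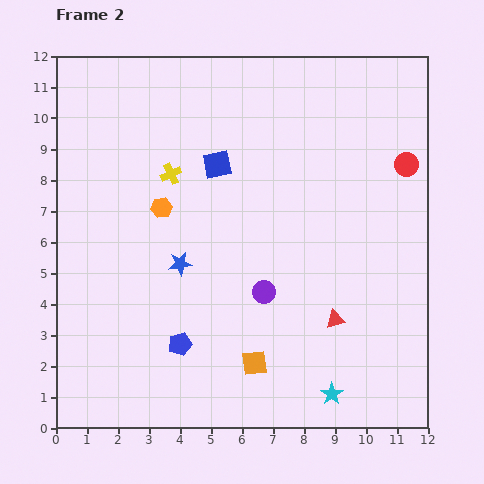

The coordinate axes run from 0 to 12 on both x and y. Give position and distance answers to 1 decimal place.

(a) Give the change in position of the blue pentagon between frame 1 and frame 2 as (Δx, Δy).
(-2.9, -1.9)

The blue pentagon was at (6.9, 4.6) in frame 1 and (4.0, 2.7) in frame 2.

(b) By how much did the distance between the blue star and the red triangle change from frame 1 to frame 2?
-2.6

Distance in frame 1: 7.9. Distance in frame 2: 5.3.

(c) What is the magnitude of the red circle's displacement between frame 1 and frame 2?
1.1

The red circle moved from (10.5, 7.8) to (11.3, 8.5), a distance of √(0.8² + 0.7²) ≈ 1.1.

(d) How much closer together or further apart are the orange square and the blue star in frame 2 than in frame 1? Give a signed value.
-4.4

Distance in frame 1: 8.4. Distance in frame 2: 4.0.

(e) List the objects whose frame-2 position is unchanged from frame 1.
none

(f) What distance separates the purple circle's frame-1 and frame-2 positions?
1.1

The purple circle moved from (6.1, 3.5) to (6.7, 4.4), a distance of √(0.6² + 0.9²) ≈ 1.1.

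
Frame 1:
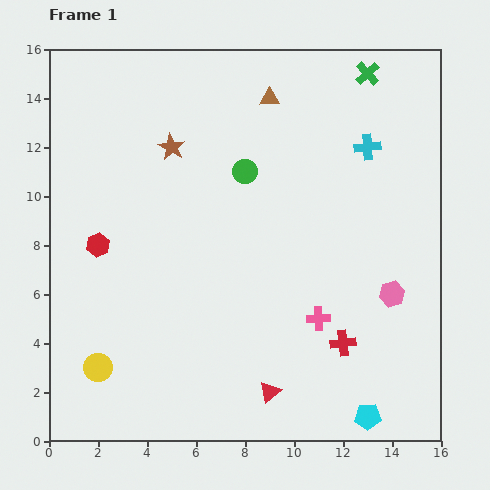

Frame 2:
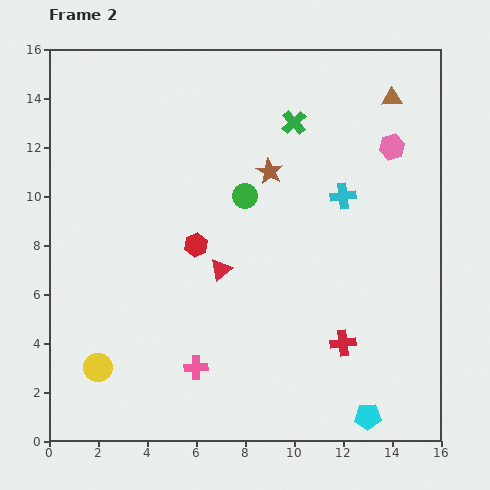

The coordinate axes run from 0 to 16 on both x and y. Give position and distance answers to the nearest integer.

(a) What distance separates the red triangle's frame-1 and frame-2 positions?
5

The red triangle moved from (9, 2) to (7, 7), a distance of √(2² + 5²) ≈ 5.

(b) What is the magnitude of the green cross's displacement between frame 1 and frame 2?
4

The green cross moved from (13, 15) to (10, 13), a distance of √(3² + 2²) ≈ 4.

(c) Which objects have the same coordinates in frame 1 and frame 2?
the yellow circle, the cyan pentagon, the red cross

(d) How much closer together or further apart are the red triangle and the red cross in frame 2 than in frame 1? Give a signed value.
+2

Distance in frame 1: 4. Distance in frame 2: 6.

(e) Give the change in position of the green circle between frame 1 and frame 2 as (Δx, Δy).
(0, -1)

The green circle was at (8, 11) in frame 1 and (8, 10) in frame 2.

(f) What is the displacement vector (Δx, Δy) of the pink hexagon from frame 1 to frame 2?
(0, 6)

The pink hexagon was at (14, 6) in frame 1 and (14, 12) in frame 2.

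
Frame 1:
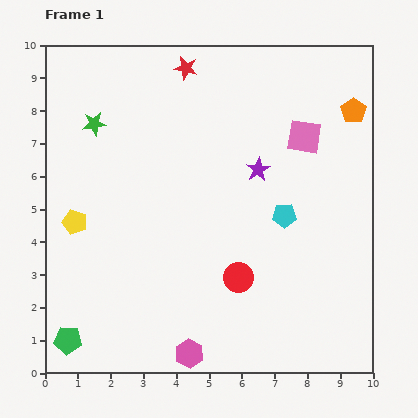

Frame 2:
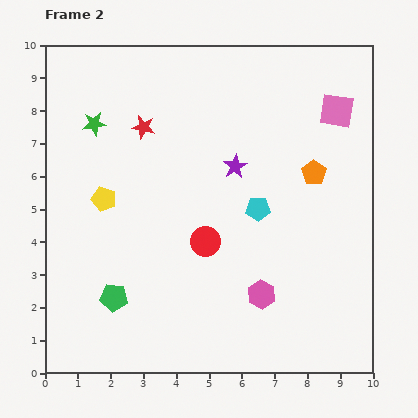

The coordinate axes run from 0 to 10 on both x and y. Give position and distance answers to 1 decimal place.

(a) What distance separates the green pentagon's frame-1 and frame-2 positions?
1.9

The green pentagon moved from (0.7, 1.0) to (2.1, 2.3), a distance of √(1.4² + 1.3²) ≈ 1.9.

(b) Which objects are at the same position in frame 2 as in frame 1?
the green star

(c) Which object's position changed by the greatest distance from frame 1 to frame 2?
the pink hexagon

(moved 2.8; next 2.2)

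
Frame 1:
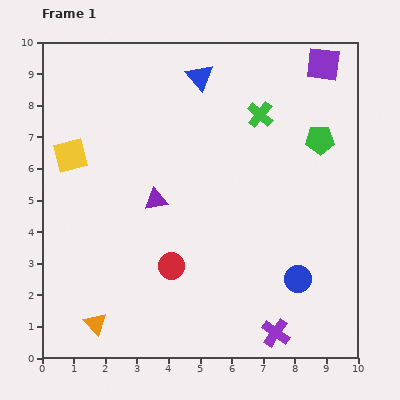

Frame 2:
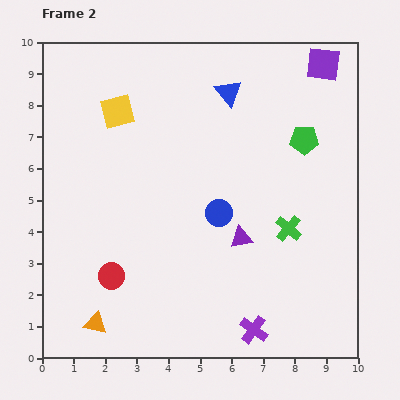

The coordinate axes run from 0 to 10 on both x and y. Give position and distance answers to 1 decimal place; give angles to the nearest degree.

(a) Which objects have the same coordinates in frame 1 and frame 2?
the purple square, the orange triangle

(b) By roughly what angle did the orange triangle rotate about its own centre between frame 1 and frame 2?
34° counter-clockwise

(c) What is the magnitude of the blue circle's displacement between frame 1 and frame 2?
3.3

The blue circle moved from (8.1, 2.5) to (5.6, 4.6), a distance of √(2.5² + 2.1²) ≈ 3.3.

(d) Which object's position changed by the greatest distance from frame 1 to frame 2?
the green cross

(moved 3.7; next 3.3)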